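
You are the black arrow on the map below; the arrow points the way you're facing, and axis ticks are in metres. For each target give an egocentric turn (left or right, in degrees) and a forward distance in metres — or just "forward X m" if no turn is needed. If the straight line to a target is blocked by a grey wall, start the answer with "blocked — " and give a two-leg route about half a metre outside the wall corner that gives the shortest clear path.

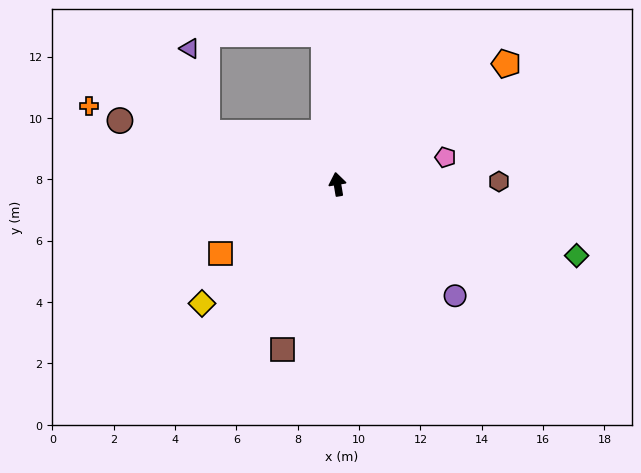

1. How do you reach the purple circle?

turn right 143°, forward 5.3 m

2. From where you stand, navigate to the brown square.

turn left 152°, forward 5.7 m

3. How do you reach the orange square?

turn left 111°, forward 4.4 m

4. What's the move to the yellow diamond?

turn left 122°, forward 5.9 m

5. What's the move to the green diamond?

turn right 116°, forward 8.1 m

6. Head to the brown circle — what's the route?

turn left 64°, forward 7.4 m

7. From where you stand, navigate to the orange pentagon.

turn right 64°, forward 6.8 m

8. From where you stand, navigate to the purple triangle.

blocked — turn left 59°, forward 4.6 m, then turn right 56°, forward 2.8 m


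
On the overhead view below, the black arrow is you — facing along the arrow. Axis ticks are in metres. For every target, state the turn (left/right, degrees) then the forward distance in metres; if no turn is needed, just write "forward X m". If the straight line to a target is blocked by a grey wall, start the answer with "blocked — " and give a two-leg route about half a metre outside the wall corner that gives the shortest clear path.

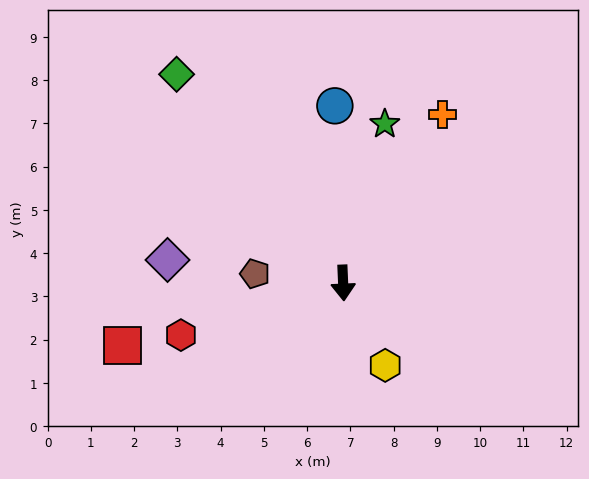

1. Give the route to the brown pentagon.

turn right 98°, forward 2.0 m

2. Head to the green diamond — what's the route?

turn right 144°, forward 6.2 m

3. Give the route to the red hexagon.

turn right 75°, forward 3.9 m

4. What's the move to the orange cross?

turn left 147°, forward 4.5 m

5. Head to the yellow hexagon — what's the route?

turn left 25°, forward 2.1 m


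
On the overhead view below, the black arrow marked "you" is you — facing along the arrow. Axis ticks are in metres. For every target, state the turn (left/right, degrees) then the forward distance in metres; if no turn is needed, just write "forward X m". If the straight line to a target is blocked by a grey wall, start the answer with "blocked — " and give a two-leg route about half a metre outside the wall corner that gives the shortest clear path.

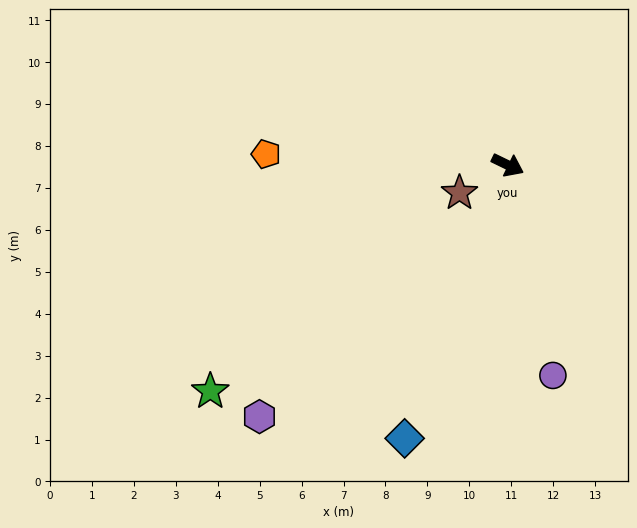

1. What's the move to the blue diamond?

turn right 85°, forward 7.0 m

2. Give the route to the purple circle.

turn right 52°, forward 5.1 m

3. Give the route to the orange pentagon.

turn right 157°, forward 5.8 m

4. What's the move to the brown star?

turn right 124°, forward 1.3 m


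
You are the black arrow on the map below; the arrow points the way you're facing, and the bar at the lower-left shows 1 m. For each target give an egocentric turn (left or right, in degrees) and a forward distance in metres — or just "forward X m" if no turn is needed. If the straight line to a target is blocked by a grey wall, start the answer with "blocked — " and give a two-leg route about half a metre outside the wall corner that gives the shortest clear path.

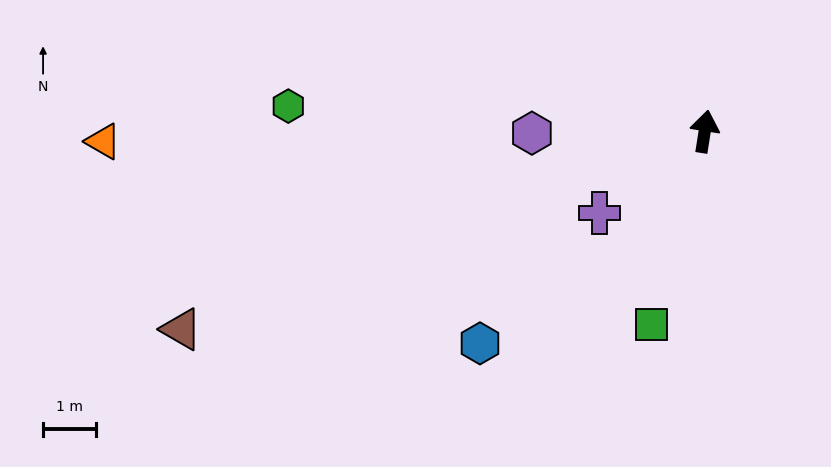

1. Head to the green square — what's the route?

turn left 174°, forward 3.8 m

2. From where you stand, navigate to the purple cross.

turn left 137°, forward 2.5 m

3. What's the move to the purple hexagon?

turn left 100°, forward 3.2 m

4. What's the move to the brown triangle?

turn left 120°, forward 10.5 m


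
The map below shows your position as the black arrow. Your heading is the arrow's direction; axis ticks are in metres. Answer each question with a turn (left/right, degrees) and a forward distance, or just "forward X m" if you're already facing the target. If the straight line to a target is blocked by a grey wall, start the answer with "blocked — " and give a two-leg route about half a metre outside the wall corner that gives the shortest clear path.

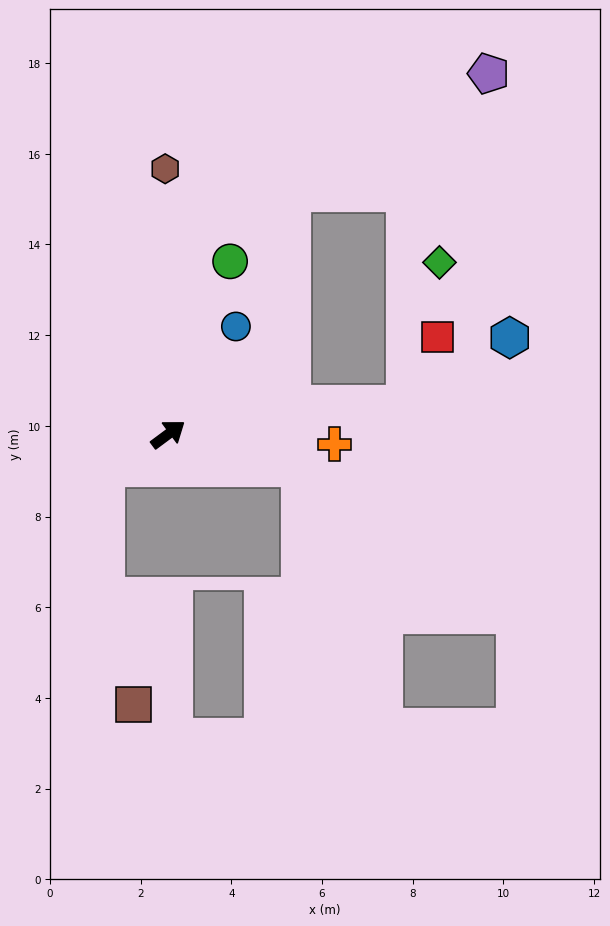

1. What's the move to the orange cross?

turn right 40°, forward 3.7 m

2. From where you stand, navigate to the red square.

blocked — turn right 29°, forward 5.3 m, then turn left 57°, forward 1.6 m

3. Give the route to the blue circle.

turn left 21°, forward 2.8 m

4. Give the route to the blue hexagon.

blocked — turn right 29°, forward 5.3 m, then turn left 25°, forward 2.7 m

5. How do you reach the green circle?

turn left 34°, forward 4.0 m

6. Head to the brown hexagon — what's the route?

turn left 54°, forward 5.9 m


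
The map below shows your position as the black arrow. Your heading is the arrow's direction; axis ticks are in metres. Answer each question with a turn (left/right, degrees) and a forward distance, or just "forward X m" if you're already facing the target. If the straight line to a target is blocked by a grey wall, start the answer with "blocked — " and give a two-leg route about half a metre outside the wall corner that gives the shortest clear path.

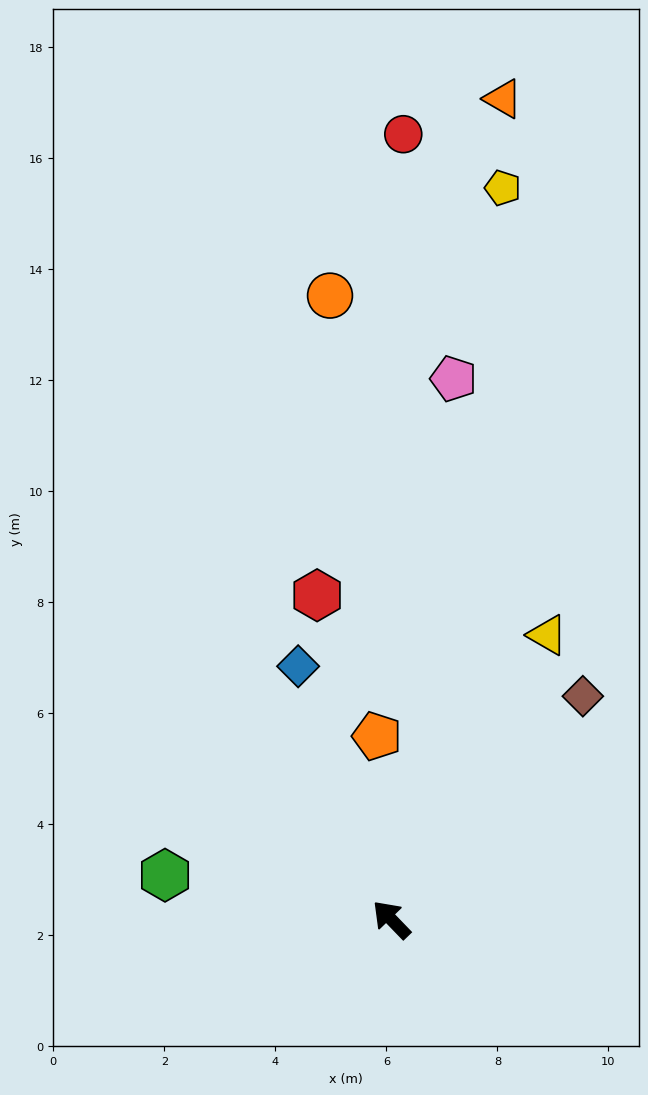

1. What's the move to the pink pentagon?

turn right 51°, forward 9.8 m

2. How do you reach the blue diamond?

turn right 24°, forward 4.9 m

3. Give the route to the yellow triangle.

turn right 73°, forward 5.8 m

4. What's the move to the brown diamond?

turn right 85°, forward 5.3 m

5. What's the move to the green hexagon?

turn left 35°, forward 4.2 m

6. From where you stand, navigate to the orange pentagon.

turn right 39°, forward 3.3 m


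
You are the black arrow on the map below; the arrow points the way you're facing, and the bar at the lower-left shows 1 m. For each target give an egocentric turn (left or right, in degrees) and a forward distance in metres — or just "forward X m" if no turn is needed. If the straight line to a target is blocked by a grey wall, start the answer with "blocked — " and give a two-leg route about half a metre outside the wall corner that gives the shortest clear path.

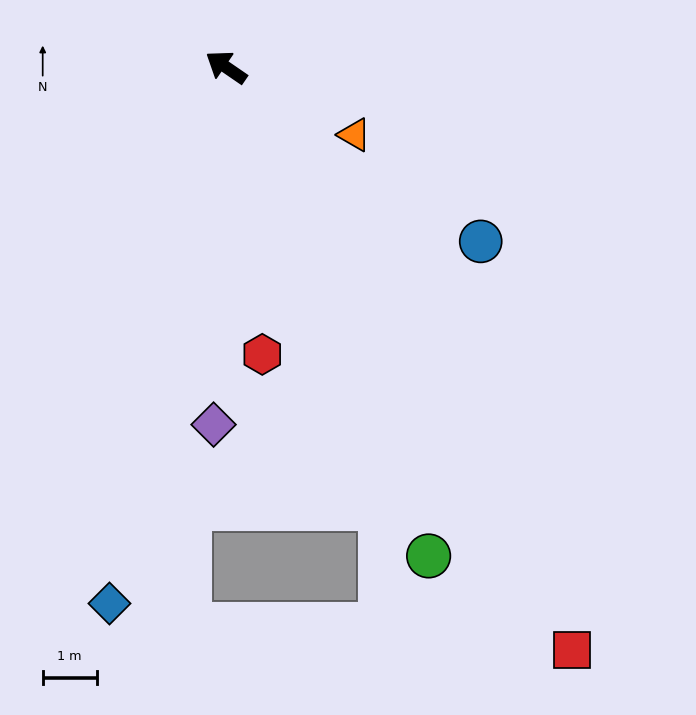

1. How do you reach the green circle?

turn left 147°, forward 9.8 m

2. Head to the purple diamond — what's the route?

turn left 122°, forward 6.6 m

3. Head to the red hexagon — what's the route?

turn left 132°, forward 5.4 m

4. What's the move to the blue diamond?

turn left 112°, forward 10.1 m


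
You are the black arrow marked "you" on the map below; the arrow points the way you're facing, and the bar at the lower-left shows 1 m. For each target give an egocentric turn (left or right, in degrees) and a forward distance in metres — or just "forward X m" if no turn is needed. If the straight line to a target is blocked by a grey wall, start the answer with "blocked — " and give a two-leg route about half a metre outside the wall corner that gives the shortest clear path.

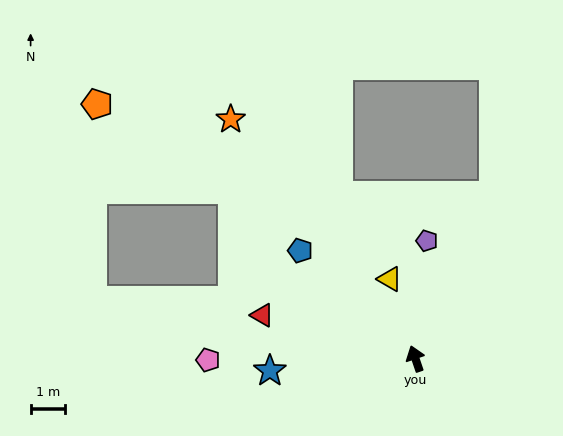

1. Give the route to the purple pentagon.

turn right 24°, forward 3.5 m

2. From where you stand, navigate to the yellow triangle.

forward 2.4 m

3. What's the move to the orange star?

turn left 19°, forward 8.8 m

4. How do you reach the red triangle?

turn left 55°, forward 4.7 m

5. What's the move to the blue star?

turn left 76°, forward 4.3 m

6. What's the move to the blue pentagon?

turn left 28°, forward 4.6 m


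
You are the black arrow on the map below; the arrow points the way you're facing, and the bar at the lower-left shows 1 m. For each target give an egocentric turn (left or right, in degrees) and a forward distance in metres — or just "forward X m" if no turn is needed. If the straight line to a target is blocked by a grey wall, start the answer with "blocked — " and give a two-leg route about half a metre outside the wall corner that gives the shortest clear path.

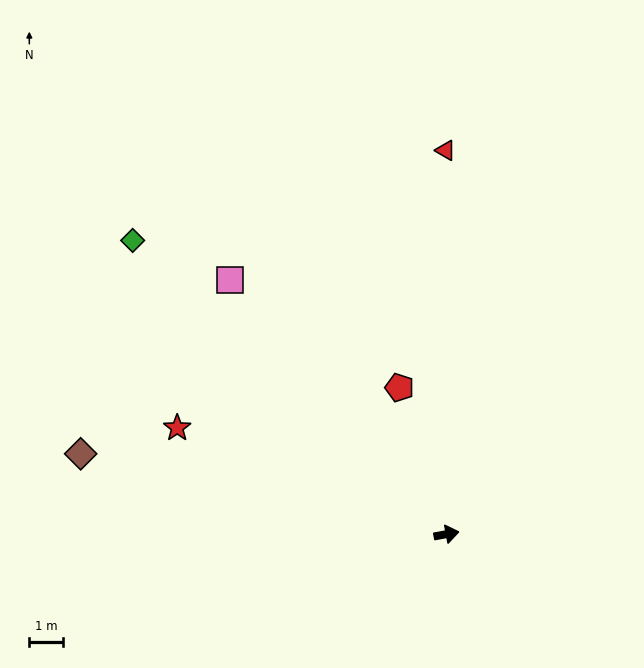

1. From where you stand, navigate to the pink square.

turn left 120°, forward 10.0 m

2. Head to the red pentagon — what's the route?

turn left 97°, forward 4.6 m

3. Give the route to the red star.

turn left 148°, forward 8.7 m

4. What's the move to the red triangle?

turn left 80°, forward 11.5 m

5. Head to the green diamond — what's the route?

turn left 126°, forward 12.9 m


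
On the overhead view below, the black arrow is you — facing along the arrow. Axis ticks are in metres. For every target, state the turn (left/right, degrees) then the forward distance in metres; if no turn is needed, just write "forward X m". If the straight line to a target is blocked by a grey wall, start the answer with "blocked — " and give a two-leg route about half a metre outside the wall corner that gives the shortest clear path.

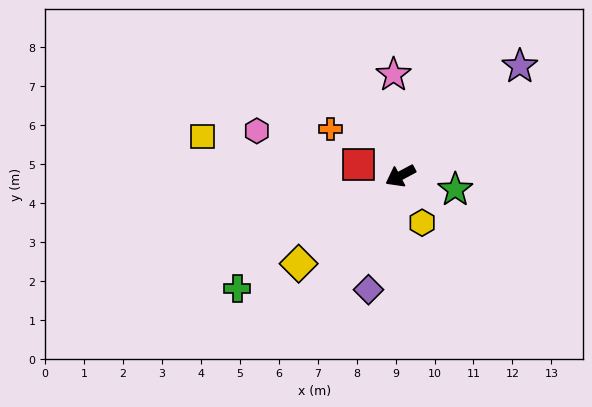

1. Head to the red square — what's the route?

turn right 44°, forward 1.1 m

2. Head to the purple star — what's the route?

turn right 166°, forward 4.2 m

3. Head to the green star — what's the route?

turn left 138°, forward 1.5 m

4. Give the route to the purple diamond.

turn left 46°, forward 3.0 m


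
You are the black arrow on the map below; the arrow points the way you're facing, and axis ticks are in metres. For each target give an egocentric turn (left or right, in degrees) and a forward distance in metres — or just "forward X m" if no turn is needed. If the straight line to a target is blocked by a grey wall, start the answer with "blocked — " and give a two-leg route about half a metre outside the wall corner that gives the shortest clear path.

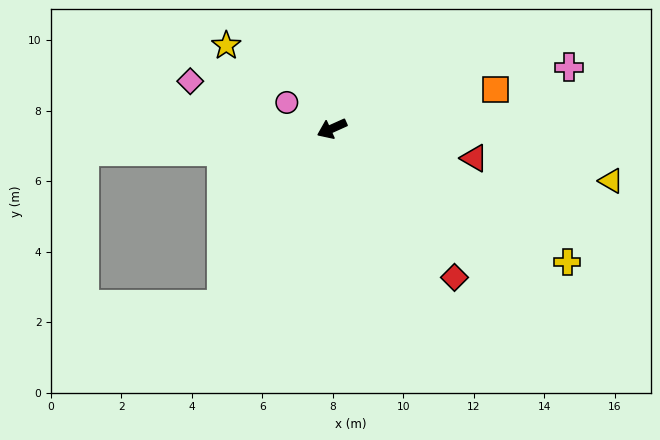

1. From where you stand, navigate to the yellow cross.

turn left 126°, forward 7.7 m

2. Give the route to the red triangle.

turn left 144°, forward 4.1 m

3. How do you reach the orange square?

turn left 169°, forward 4.8 m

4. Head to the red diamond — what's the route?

turn left 105°, forward 5.5 m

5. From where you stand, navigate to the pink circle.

turn right 54°, forward 1.5 m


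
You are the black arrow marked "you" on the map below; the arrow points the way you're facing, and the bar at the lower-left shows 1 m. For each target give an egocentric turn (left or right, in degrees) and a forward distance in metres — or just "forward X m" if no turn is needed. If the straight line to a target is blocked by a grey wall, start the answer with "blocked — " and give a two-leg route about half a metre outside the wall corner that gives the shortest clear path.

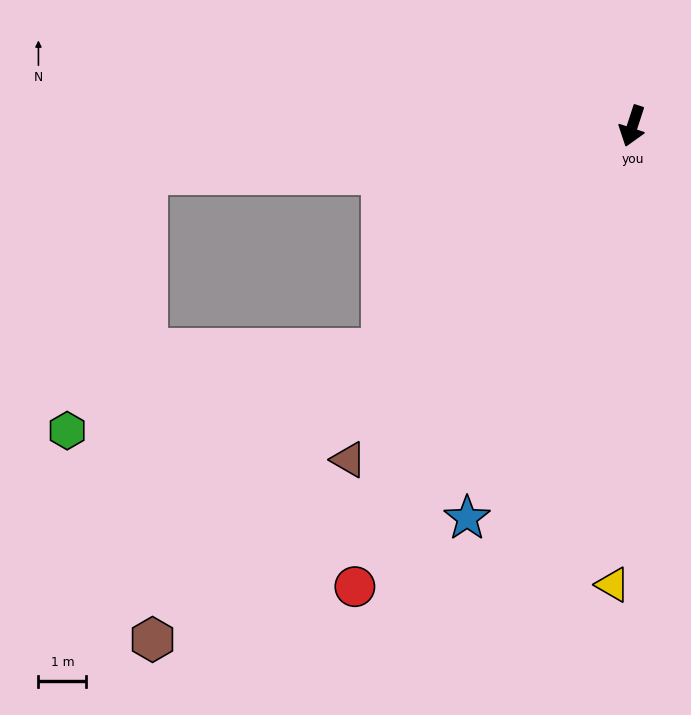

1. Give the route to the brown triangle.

turn right 22°, forward 9.2 m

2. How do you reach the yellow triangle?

turn left 16°, forward 9.6 m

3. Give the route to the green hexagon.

blocked — turn right 30°, forward 7.0 m, then turn right 27°, forward 6.8 m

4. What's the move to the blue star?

turn right 5°, forward 8.9 m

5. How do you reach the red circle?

turn right 13°, forward 11.3 m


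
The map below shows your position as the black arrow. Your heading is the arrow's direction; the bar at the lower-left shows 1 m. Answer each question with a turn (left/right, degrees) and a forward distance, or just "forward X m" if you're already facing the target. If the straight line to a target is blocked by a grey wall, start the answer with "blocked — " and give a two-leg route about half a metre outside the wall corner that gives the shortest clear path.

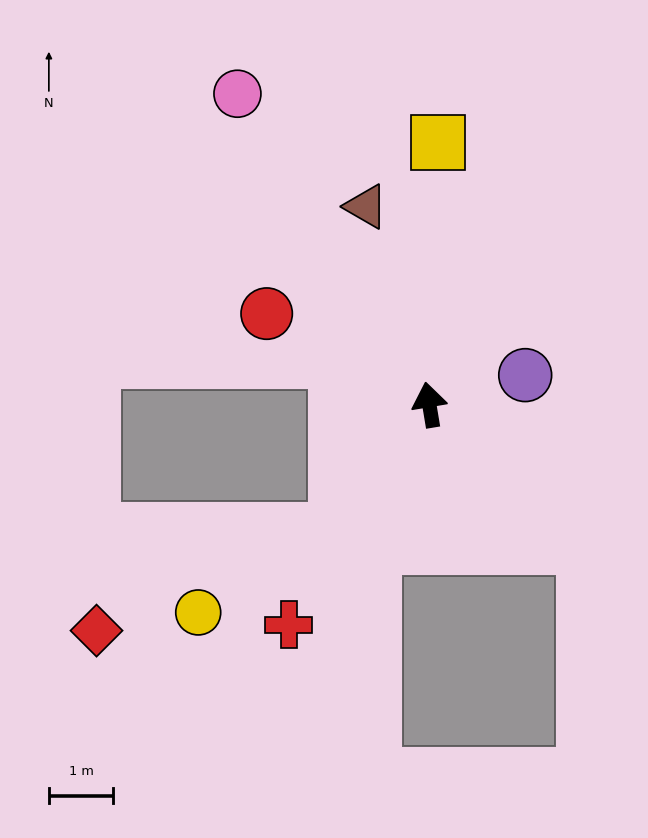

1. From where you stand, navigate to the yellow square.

turn right 11°, forward 4.1 m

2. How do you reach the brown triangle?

turn left 8°, forward 3.2 m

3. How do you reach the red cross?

turn left 138°, forward 4.1 m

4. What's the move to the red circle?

turn left 51°, forward 2.9 m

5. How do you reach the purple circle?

turn right 82°, forward 1.6 m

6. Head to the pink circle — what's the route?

turn left 22°, forward 5.7 m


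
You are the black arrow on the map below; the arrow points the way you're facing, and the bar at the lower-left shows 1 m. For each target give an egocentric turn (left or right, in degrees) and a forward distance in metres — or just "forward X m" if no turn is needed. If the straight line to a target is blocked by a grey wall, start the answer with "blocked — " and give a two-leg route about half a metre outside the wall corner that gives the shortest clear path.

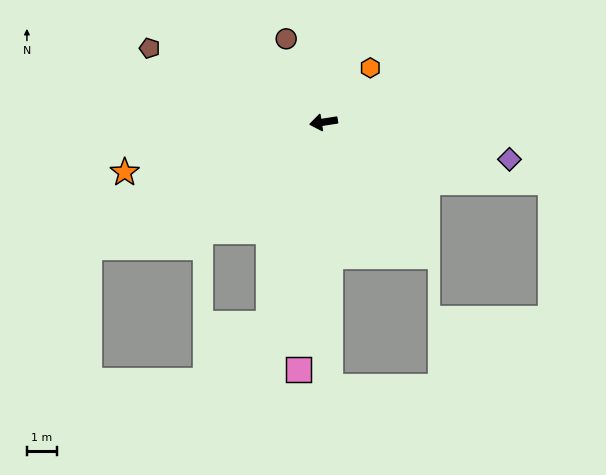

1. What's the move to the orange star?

turn left 5°, forward 6.8 m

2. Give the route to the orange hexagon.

turn right 140°, forward 2.4 m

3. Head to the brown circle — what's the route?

turn right 75°, forward 3.0 m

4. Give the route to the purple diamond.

turn left 160°, forward 6.3 m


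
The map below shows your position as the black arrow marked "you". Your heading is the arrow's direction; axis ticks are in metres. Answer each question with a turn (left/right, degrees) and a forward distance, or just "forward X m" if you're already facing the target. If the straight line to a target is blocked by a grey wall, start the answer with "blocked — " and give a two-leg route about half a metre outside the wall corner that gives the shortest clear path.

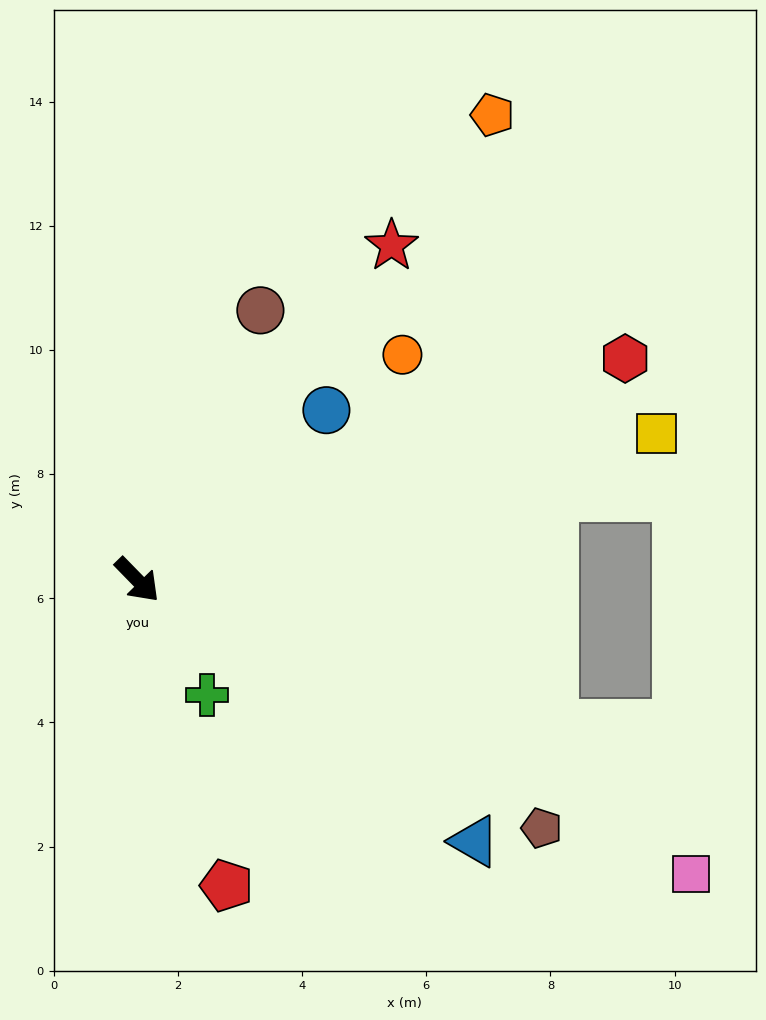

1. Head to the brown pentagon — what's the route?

turn left 14°, forward 7.6 m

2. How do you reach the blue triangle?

turn left 8°, forward 6.9 m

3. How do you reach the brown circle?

turn left 111°, forward 4.8 m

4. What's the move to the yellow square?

turn left 61°, forward 8.7 m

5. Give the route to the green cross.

turn right 13°, forward 2.2 m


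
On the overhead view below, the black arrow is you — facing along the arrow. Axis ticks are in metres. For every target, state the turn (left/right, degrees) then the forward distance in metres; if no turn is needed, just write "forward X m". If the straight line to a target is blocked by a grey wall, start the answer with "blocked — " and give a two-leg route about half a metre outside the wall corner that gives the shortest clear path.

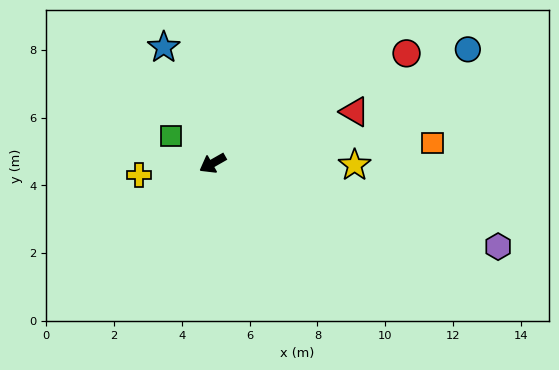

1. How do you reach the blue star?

turn right 97°, forward 3.7 m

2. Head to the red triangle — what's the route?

turn left 170°, forward 4.5 m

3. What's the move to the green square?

turn right 63°, forward 1.5 m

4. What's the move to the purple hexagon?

turn left 134°, forward 8.8 m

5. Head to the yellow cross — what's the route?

turn right 21°, forward 2.2 m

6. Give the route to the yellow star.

turn left 150°, forward 4.2 m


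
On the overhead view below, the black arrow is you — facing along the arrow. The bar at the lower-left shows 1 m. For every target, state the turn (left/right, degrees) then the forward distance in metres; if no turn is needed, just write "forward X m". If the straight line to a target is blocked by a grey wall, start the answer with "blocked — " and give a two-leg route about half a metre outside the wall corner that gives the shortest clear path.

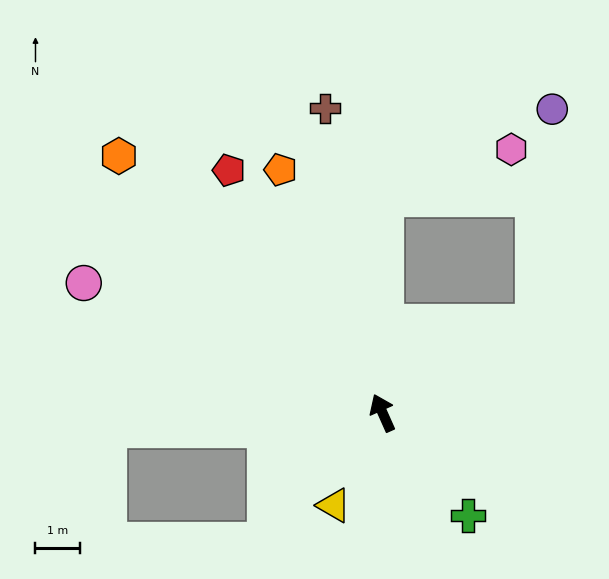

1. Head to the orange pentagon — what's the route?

forward 5.9 m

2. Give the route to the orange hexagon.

turn left 22°, forward 8.3 m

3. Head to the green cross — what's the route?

turn right 164°, forward 3.0 m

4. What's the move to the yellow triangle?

turn left 128°, forward 2.4 m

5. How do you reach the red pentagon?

turn left 8°, forward 6.5 m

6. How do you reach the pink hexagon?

blocked — turn right 25°, forward 4.8 m, then turn right 68°, forward 3.0 m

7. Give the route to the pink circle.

turn left 43°, forward 7.3 m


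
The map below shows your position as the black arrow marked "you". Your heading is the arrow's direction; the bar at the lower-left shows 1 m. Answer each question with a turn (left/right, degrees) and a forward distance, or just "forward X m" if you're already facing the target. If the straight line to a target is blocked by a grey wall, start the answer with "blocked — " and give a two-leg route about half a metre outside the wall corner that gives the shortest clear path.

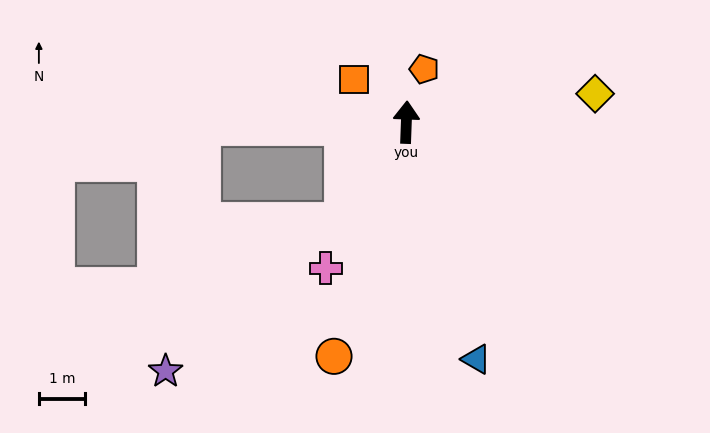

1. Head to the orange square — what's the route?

turn left 53°, forward 1.5 m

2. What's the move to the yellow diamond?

turn right 79°, forward 4.1 m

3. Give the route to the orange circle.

turn left 165°, forward 5.3 m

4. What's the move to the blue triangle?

turn right 161°, forward 5.3 m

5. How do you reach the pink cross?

turn left 153°, forward 3.6 m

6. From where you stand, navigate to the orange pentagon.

turn right 17°, forward 1.2 m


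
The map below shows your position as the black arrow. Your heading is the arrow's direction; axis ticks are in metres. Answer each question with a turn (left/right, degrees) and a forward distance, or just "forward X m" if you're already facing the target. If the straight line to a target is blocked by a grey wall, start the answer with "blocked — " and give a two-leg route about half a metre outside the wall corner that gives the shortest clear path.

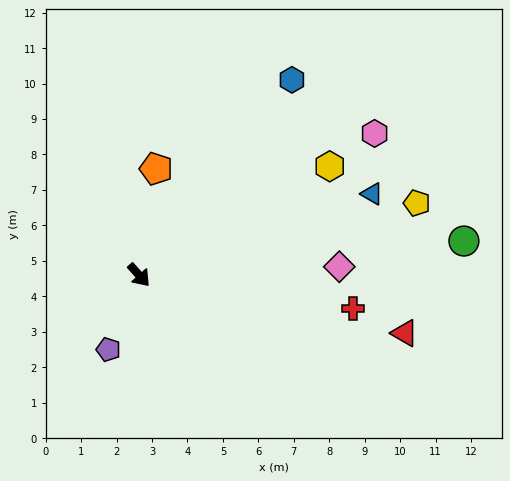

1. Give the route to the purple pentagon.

turn right 64°, forward 2.3 m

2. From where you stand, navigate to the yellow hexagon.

turn left 78°, forward 6.2 m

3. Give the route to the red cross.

turn left 39°, forward 6.1 m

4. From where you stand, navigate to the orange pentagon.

turn left 129°, forward 3.0 m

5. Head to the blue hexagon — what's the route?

turn left 100°, forward 7.0 m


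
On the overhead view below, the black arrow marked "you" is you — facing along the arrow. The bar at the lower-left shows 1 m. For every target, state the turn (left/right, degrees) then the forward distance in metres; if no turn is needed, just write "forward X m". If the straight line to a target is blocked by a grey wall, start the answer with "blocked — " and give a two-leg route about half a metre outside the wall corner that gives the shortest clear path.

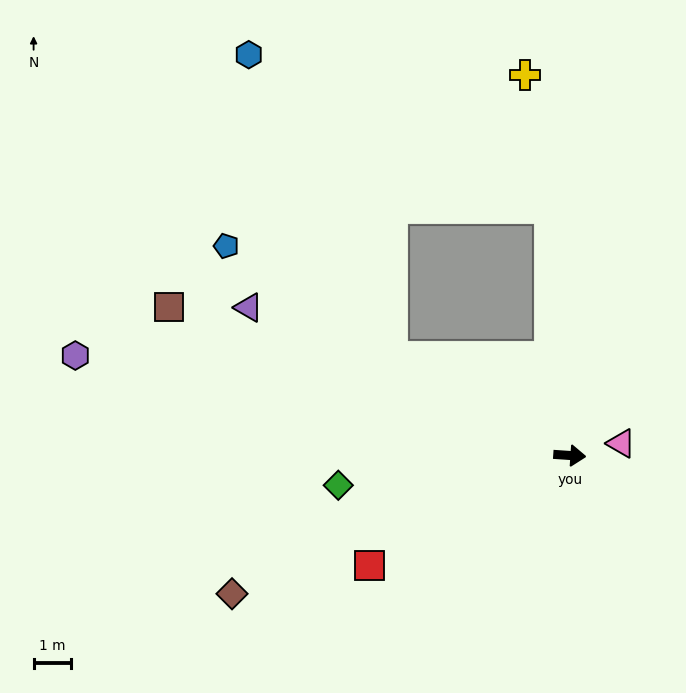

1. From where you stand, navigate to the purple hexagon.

turn left 172°, forward 13.4 m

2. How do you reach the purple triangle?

turn left 159°, forward 9.4 m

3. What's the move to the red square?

turn right 147°, forward 6.1 m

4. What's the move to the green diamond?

turn right 169°, forward 6.2 m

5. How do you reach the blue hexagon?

blocked — turn left 155°, forward 5.4 m, then turn right 36°, forward 8.9 m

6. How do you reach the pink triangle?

turn left 17°, forward 1.4 m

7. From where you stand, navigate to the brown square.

turn left 164°, forward 11.4 m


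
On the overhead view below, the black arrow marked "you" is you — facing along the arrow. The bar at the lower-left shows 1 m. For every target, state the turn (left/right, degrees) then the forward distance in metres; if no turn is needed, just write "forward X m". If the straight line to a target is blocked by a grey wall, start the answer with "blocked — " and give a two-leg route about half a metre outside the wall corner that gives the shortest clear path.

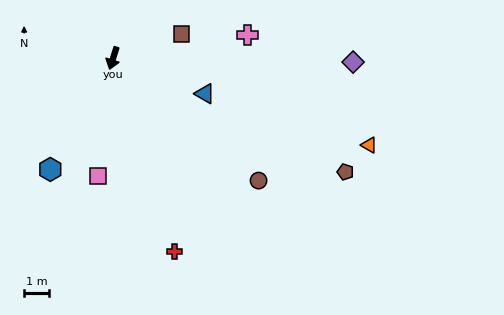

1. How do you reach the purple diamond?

turn left 107°, forward 9.5 m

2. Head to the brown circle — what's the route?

turn left 67°, forward 7.5 m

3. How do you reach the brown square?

turn left 127°, forward 2.9 m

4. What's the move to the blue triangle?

turn left 86°, forward 3.9 m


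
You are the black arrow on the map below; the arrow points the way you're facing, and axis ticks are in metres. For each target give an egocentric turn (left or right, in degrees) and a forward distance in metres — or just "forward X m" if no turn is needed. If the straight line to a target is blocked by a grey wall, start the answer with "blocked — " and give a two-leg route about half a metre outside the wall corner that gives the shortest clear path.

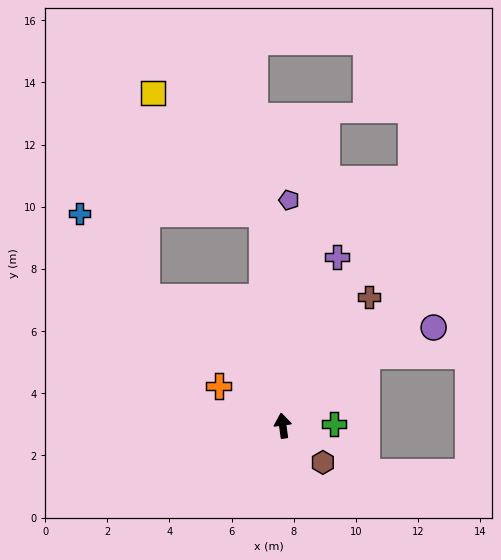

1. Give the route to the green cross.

turn right 96°, forward 1.6 m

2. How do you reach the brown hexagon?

turn right 140°, forward 1.8 m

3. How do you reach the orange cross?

turn left 51°, forward 2.4 m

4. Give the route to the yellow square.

blocked — turn right 2°, forward 6.8 m, then turn left 36°, forward 5.3 m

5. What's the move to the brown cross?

turn right 42°, forward 5.0 m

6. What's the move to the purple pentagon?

turn right 9°, forward 7.3 m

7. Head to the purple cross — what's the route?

turn right 26°, forward 5.7 m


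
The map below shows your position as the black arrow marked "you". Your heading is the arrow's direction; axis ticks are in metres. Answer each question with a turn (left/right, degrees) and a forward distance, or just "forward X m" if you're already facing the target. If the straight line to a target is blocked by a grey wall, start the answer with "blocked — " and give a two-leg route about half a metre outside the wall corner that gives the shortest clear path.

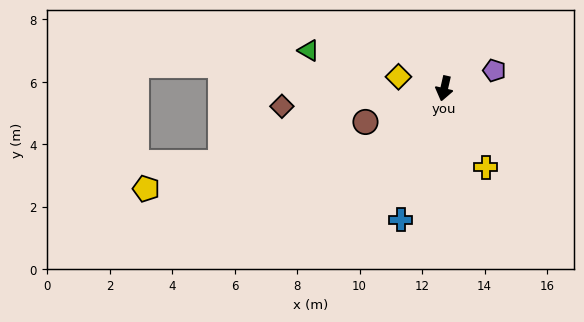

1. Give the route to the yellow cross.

turn left 41°, forward 2.9 m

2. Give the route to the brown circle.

turn right 54°, forward 2.7 m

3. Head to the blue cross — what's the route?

turn right 5°, forward 4.4 m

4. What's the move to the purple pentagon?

turn left 123°, forward 1.7 m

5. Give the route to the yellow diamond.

turn right 91°, forward 1.5 m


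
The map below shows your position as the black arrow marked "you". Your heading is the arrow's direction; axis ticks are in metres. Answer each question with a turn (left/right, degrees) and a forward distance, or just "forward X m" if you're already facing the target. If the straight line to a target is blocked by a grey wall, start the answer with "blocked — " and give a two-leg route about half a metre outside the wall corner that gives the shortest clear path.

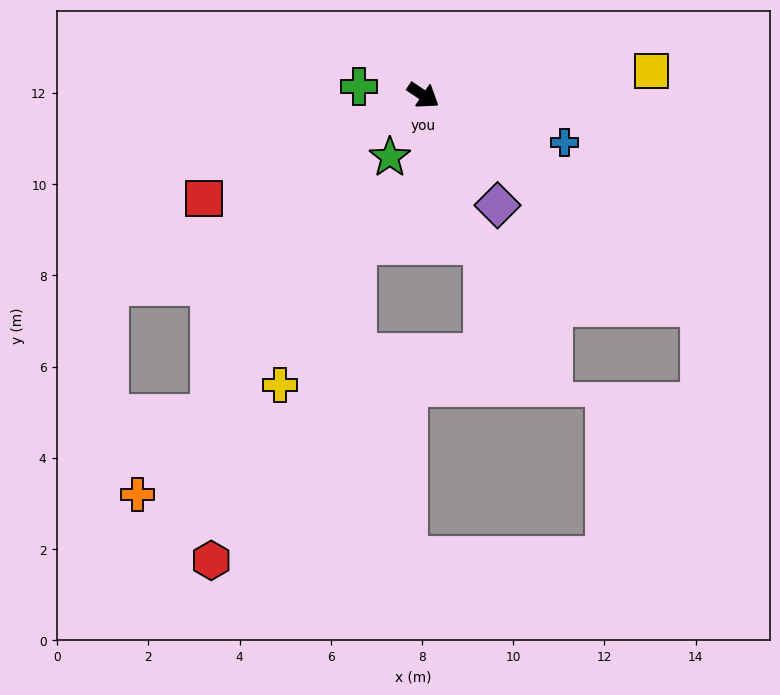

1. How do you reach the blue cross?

turn left 15°, forward 3.3 m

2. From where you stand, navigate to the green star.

turn right 84°, forward 1.5 m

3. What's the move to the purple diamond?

turn right 22°, forward 2.9 m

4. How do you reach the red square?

turn right 121°, forward 5.3 m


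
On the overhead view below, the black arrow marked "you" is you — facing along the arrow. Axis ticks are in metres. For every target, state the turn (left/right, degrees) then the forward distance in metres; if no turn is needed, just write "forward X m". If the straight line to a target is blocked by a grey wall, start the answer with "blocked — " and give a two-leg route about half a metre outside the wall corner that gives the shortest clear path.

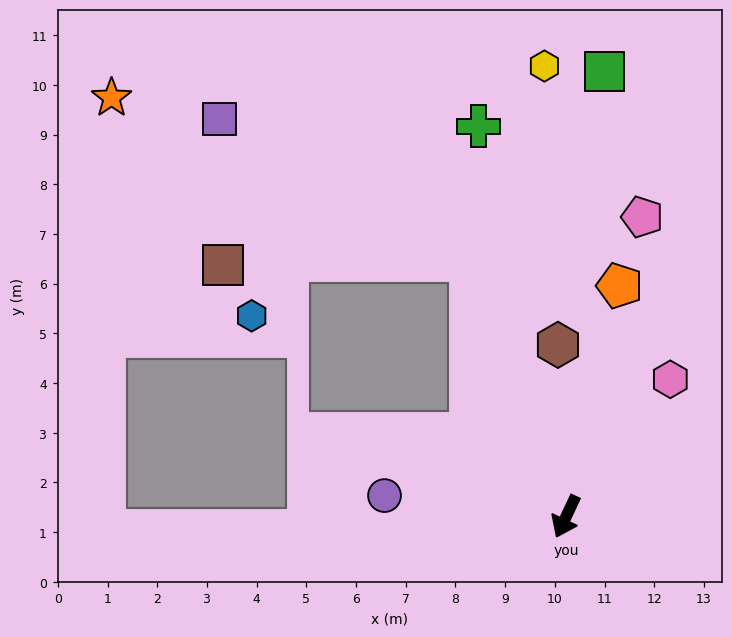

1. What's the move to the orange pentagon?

turn right 168°, forward 4.8 m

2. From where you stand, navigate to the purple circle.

turn right 71°, forward 3.7 m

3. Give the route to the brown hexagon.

turn right 152°, forward 3.5 m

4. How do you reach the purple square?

blocked — turn right 134°, forward 5.5 m, then turn left 40°, forward 5.8 m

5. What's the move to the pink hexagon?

turn left 168°, forward 3.5 m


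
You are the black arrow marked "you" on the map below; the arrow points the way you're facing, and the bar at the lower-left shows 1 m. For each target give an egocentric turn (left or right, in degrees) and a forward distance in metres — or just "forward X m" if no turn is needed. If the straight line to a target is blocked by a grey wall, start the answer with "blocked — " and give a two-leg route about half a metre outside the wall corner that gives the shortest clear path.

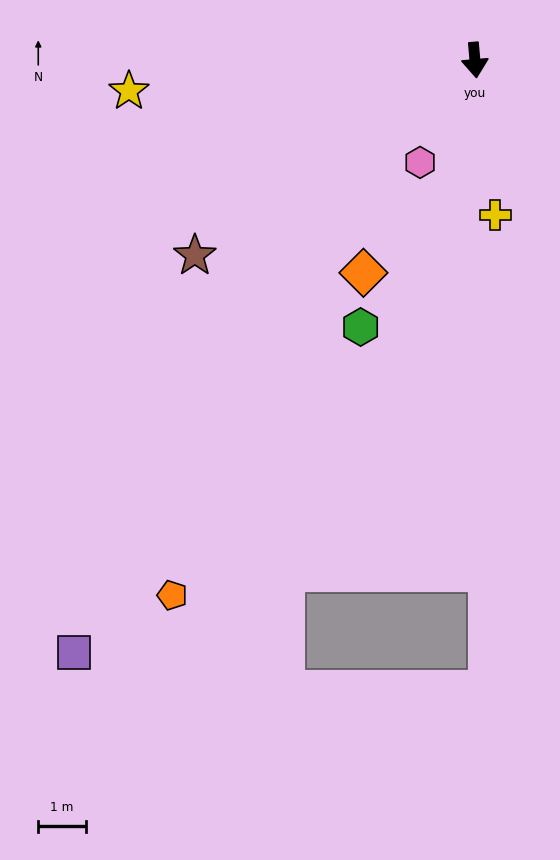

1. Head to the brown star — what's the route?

turn right 60°, forward 7.2 m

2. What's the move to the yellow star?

turn right 90°, forward 7.3 m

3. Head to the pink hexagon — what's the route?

turn right 33°, forward 2.4 m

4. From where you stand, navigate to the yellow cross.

turn left 2°, forward 3.3 m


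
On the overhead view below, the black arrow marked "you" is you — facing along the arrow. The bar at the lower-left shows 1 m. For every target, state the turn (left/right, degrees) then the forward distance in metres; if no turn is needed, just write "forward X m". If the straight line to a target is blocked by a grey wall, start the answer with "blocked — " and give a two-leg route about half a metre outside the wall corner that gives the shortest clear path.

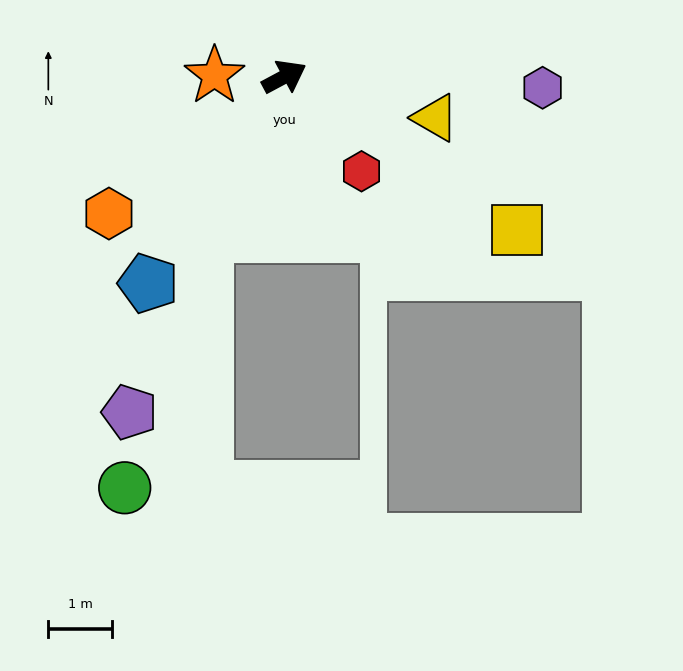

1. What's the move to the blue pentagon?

turn right 152°, forward 3.9 m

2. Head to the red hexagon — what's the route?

turn right 79°, forward 1.9 m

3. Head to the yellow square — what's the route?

turn right 62°, forward 4.4 m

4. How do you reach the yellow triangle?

turn right 43°, forward 2.5 m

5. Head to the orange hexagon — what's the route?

turn right 170°, forward 3.5 m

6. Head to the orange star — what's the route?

turn left 151°, forward 1.1 m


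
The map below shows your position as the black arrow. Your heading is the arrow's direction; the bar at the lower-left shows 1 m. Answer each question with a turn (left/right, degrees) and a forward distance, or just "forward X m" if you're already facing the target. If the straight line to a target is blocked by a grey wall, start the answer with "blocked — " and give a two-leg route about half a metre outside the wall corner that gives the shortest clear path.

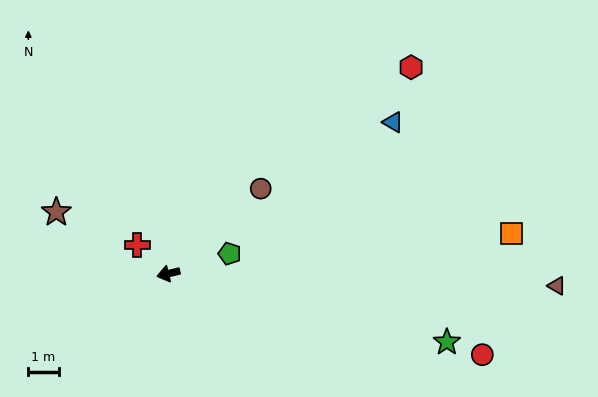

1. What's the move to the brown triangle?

turn left 165°, forward 12.8 m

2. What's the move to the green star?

turn left 153°, forward 9.4 m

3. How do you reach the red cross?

turn right 56°, forward 1.4 m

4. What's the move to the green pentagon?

turn right 175°, forward 2.1 m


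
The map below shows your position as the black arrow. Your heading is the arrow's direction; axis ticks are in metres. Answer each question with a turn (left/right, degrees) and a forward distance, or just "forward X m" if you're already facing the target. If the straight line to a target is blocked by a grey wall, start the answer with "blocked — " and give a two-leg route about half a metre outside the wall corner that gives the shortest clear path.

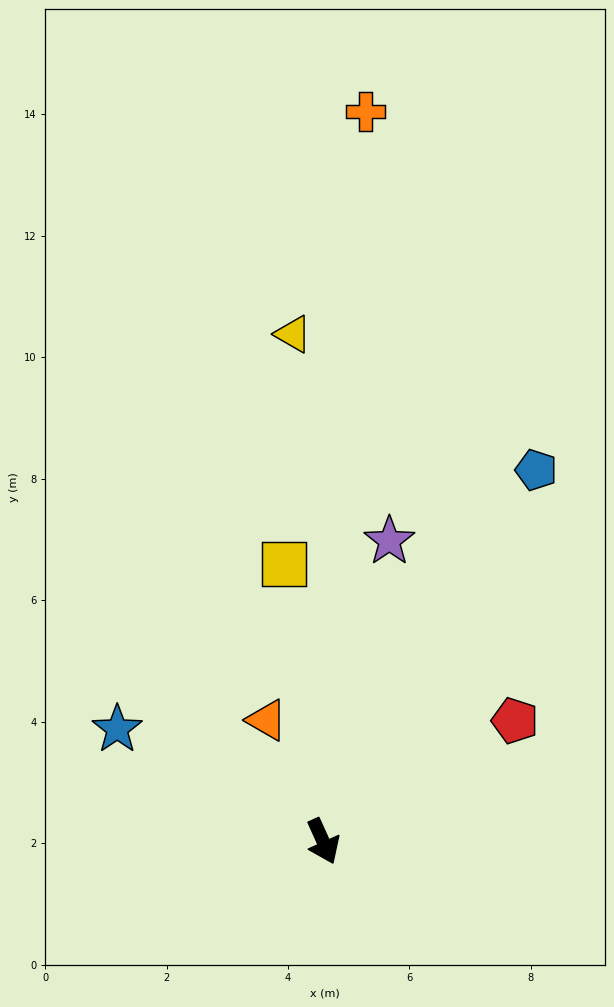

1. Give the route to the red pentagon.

turn left 98°, forward 3.7 m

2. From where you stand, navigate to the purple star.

turn left 143°, forward 5.1 m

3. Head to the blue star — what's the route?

turn right 143°, forward 3.9 m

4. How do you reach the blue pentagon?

turn left 126°, forward 7.0 m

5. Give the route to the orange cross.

turn left 152°, forward 12.0 m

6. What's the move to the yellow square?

turn left 164°, forward 4.6 m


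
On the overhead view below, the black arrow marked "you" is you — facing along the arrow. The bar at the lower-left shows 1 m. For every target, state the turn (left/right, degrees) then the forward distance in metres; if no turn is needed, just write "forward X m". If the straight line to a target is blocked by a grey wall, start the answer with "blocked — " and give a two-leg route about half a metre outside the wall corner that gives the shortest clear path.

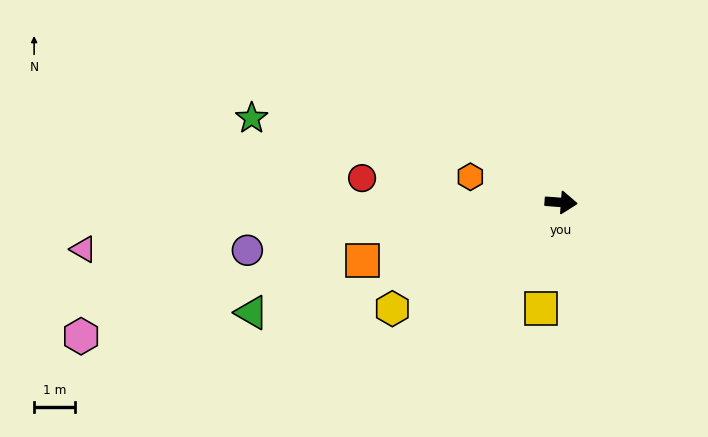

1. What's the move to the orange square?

turn right 160°, forward 5.1 m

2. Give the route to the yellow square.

turn right 97°, forward 2.7 m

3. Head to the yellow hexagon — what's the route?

turn right 144°, forward 4.9 m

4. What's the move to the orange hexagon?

turn left 168°, forward 2.3 m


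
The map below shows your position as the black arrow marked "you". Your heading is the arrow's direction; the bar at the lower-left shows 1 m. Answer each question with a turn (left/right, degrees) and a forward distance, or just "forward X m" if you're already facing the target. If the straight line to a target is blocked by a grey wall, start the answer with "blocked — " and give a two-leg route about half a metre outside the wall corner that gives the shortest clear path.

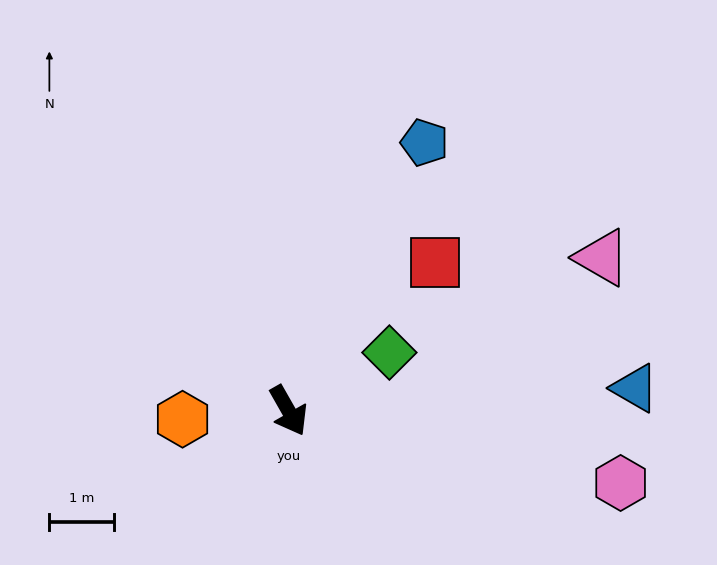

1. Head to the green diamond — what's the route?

turn left 90°, forward 1.8 m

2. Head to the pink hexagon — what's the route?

turn left 48°, forward 5.2 m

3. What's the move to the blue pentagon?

turn left 124°, forward 4.6 m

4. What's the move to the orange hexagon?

turn right 115°, forward 1.6 m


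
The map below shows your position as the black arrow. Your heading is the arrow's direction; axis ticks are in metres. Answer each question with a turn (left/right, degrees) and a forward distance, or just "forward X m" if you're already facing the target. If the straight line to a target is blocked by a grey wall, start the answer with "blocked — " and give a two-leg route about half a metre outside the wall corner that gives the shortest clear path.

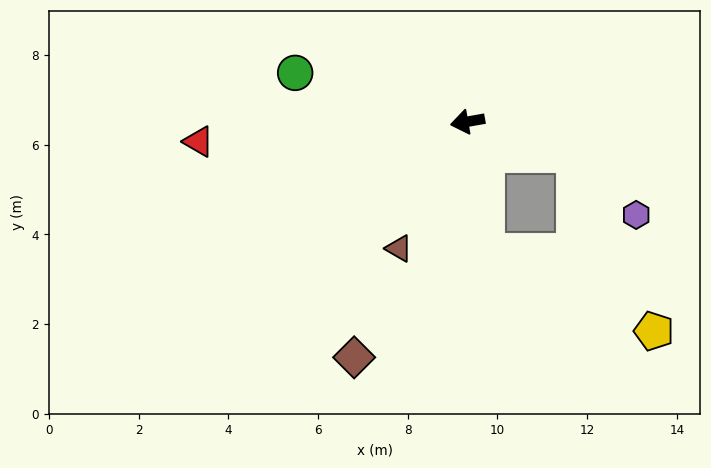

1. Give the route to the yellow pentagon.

blocked — turn left 154°, forward 2.5 m, then turn right 50°, forward 4.3 m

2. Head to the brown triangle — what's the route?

turn left 52°, forward 3.2 m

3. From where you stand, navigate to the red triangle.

turn right 6°, forward 6.0 m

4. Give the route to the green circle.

turn right 26°, forward 4.0 m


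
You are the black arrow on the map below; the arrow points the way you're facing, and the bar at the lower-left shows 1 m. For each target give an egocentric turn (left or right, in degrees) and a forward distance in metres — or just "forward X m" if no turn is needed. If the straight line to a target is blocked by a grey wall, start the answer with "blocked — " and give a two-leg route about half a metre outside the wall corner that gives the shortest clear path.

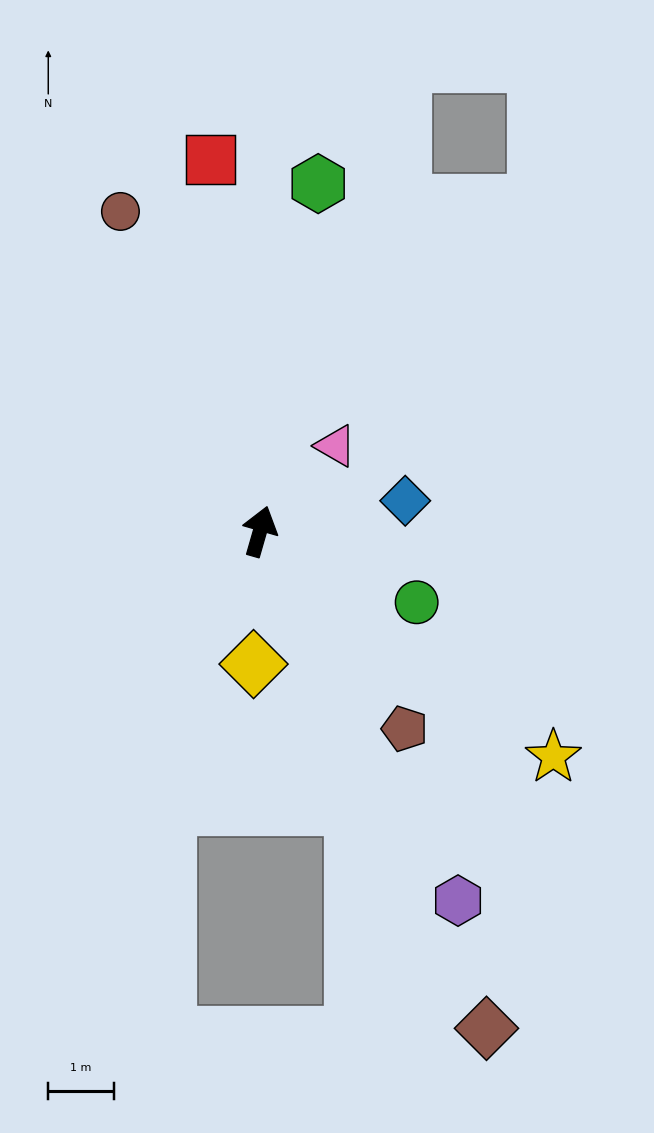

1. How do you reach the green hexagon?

turn left 7°, forward 5.4 m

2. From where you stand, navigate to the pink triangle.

turn right 25°, forward 1.7 m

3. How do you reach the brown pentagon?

turn right 128°, forward 3.7 m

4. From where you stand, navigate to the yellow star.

turn right 112°, forward 5.6 m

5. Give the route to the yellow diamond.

turn right 167°, forward 2.0 m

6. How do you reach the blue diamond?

turn right 62°, forward 2.3 m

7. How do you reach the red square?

turn left 24°, forward 5.7 m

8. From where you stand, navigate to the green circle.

turn right 98°, forward 2.6 m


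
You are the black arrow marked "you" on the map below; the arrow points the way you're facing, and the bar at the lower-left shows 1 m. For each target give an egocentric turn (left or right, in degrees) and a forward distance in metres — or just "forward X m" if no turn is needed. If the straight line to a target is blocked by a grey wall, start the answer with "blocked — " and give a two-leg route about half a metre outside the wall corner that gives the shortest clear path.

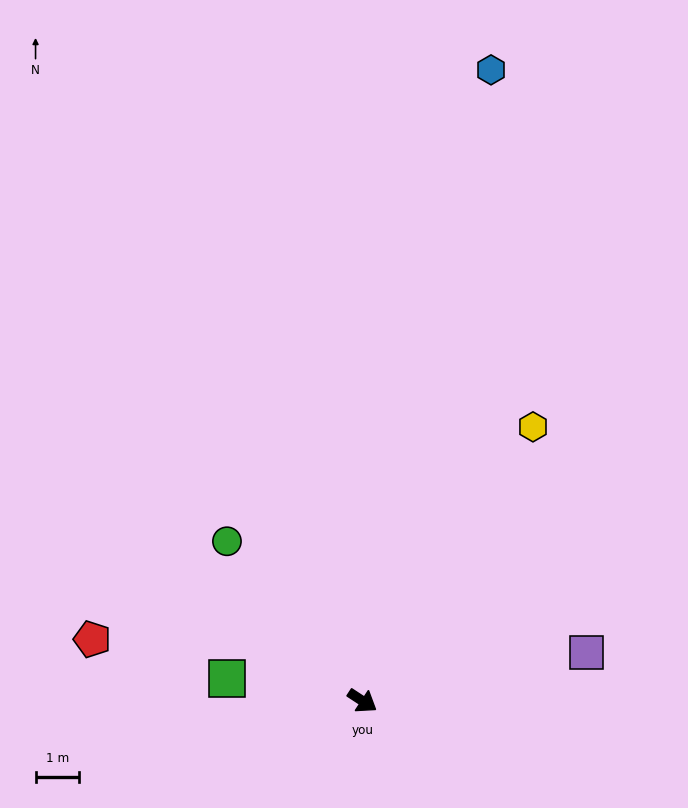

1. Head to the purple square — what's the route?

turn left 45°, forward 5.3 m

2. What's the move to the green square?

turn right 156°, forward 3.2 m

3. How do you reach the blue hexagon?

turn left 112°, forward 14.9 m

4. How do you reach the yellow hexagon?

turn left 91°, forward 7.5 m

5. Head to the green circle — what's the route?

turn left 164°, forward 4.8 m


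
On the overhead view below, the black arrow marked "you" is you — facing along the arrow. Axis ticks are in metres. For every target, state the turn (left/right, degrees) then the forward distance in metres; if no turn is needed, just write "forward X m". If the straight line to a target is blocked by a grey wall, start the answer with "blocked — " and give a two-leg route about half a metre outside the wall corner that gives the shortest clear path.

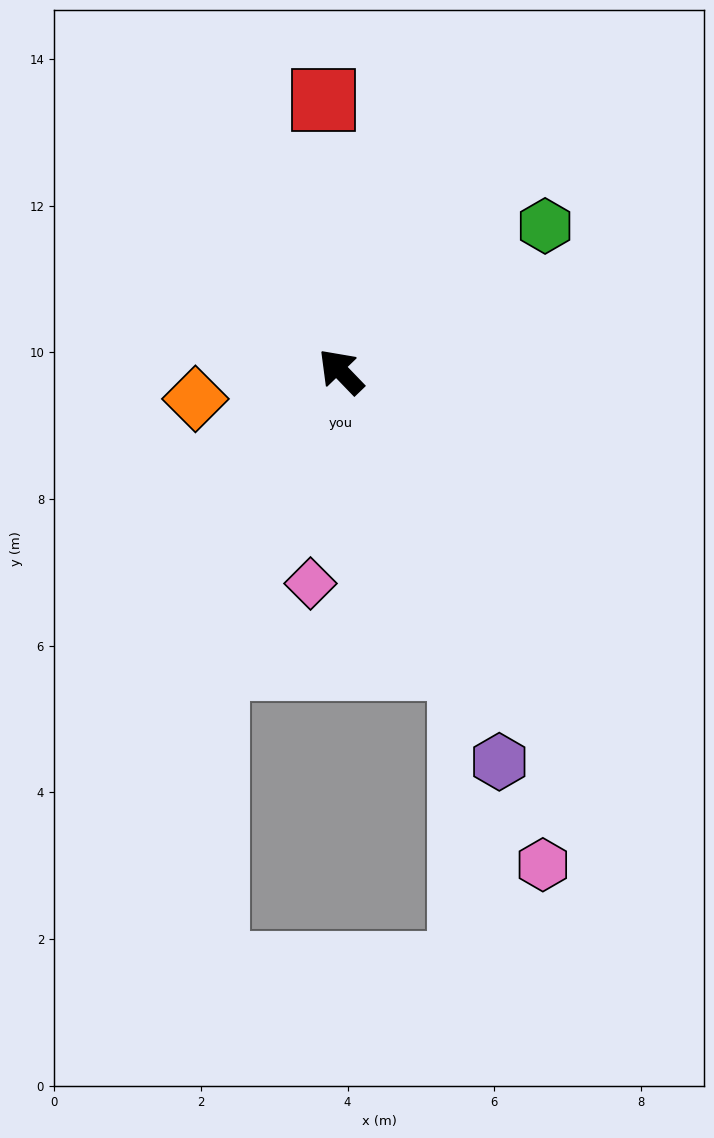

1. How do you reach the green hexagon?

turn right 98°, forward 3.4 m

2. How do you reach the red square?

turn right 40°, forward 3.7 m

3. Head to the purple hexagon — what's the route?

turn left 158°, forward 5.7 m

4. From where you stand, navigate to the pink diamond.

turn left 128°, forward 2.9 m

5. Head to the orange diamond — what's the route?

turn left 57°, forward 2.0 m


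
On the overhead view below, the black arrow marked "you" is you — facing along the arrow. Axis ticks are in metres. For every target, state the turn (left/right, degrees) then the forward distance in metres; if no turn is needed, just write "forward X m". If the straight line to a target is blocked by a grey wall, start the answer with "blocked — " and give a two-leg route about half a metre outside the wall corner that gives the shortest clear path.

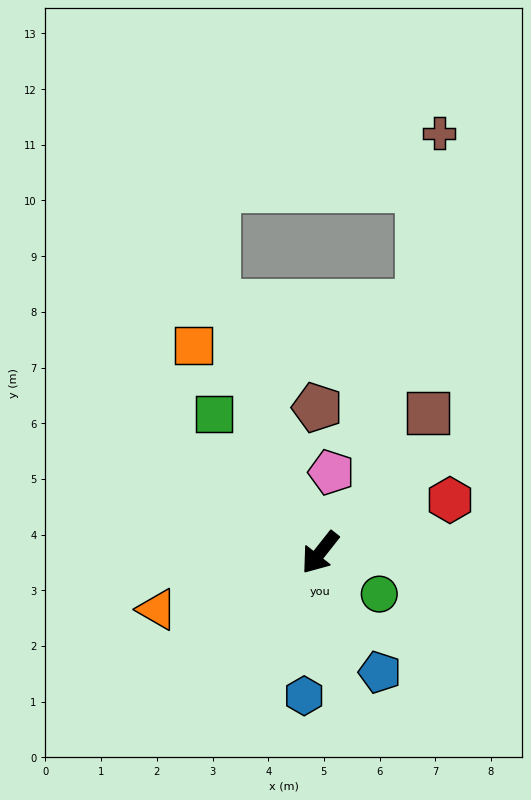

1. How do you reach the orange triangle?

turn right 33°, forward 3.1 m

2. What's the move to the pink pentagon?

turn right 150°, forward 1.5 m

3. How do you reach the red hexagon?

turn left 150°, forward 2.5 m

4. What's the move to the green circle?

turn left 93°, forward 1.3 m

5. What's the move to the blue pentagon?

turn left 65°, forward 2.4 m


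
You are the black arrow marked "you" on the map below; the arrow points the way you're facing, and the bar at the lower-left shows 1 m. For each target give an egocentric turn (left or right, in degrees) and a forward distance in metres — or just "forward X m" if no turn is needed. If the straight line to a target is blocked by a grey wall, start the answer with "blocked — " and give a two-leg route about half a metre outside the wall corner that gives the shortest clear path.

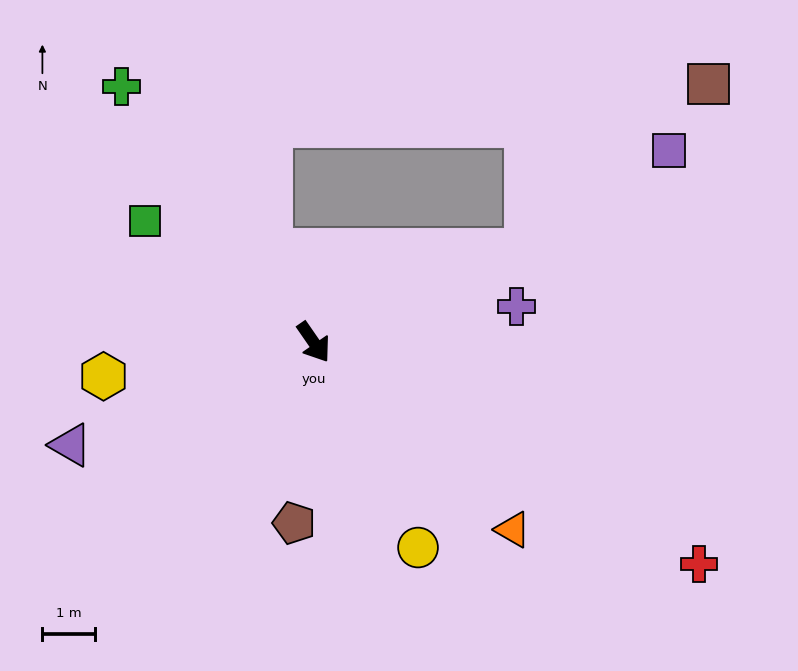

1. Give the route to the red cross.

turn left 25°, forward 8.4 m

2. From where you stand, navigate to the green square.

turn right 161°, forward 3.9 m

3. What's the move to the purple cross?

turn left 65°, forward 3.9 m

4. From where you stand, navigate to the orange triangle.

turn left 12°, forward 5.2 m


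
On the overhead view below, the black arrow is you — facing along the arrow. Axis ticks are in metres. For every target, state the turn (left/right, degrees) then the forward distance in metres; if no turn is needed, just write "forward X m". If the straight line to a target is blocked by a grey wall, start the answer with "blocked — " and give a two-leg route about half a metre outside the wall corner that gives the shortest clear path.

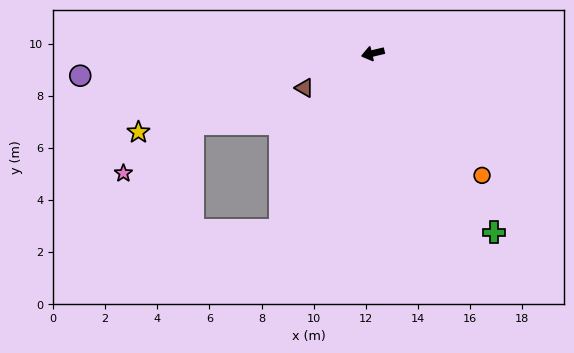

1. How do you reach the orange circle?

turn left 118°, forward 6.3 m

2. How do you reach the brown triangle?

turn left 13°, forward 2.9 m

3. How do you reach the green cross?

turn left 111°, forward 8.3 m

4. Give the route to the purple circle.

turn right 9°, forward 11.3 m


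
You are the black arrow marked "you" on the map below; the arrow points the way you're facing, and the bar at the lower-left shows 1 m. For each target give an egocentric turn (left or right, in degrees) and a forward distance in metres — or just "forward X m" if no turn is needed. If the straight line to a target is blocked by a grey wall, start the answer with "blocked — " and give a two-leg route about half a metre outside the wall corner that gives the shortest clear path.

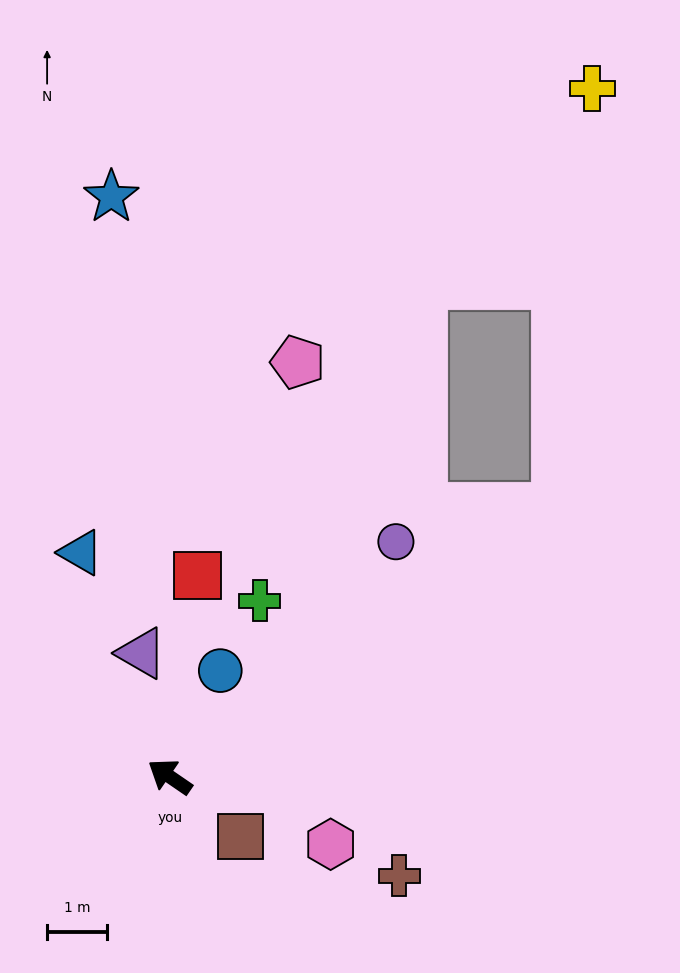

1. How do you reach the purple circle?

turn right 99°, forward 5.4 m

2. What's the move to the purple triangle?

turn right 43°, forward 2.1 m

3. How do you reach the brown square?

turn left 174°, forward 1.5 m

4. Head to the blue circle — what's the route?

turn right 81°, forward 2.0 m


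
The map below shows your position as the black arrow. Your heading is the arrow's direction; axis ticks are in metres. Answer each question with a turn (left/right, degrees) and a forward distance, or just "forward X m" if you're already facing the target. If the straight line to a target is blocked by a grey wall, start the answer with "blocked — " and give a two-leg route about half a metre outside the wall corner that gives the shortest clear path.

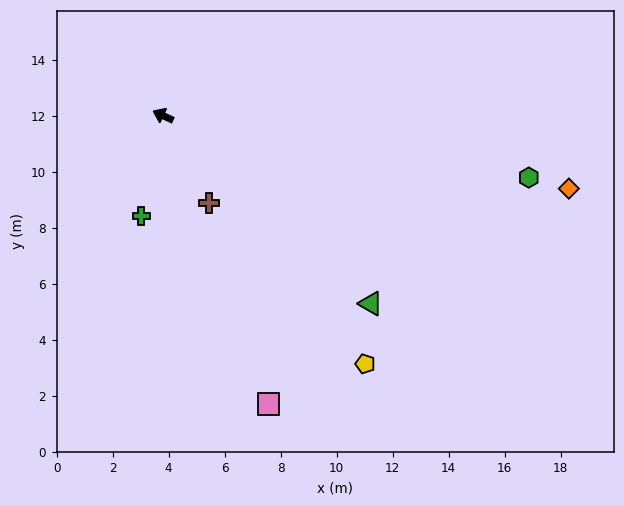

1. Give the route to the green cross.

turn left 103°, forward 3.7 m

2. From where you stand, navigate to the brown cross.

turn left 143°, forward 3.5 m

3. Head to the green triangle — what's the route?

turn left 163°, forward 10.0 m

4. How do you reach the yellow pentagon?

turn left 154°, forward 11.4 m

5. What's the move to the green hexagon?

turn right 165°, forward 13.2 m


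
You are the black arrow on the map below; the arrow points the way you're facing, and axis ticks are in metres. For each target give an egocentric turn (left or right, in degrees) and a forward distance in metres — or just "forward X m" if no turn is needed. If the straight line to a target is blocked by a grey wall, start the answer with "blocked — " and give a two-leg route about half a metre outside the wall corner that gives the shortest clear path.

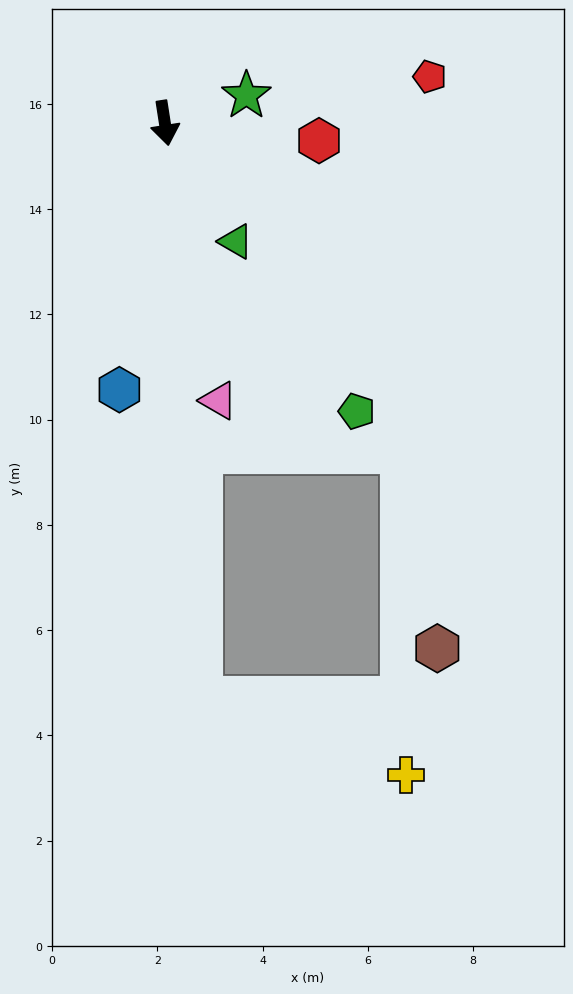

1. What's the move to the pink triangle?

turn left 2°, forward 5.4 m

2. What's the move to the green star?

turn left 100°, forward 1.6 m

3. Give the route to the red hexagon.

turn left 75°, forward 2.9 m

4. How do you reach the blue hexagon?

turn right 19°, forward 5.1 m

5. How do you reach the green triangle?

turn left 22°, forward 2.6 m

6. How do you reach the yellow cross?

blocked — turn right 5°, forward 11.0 m, then turn left 66°, forward 4.2 m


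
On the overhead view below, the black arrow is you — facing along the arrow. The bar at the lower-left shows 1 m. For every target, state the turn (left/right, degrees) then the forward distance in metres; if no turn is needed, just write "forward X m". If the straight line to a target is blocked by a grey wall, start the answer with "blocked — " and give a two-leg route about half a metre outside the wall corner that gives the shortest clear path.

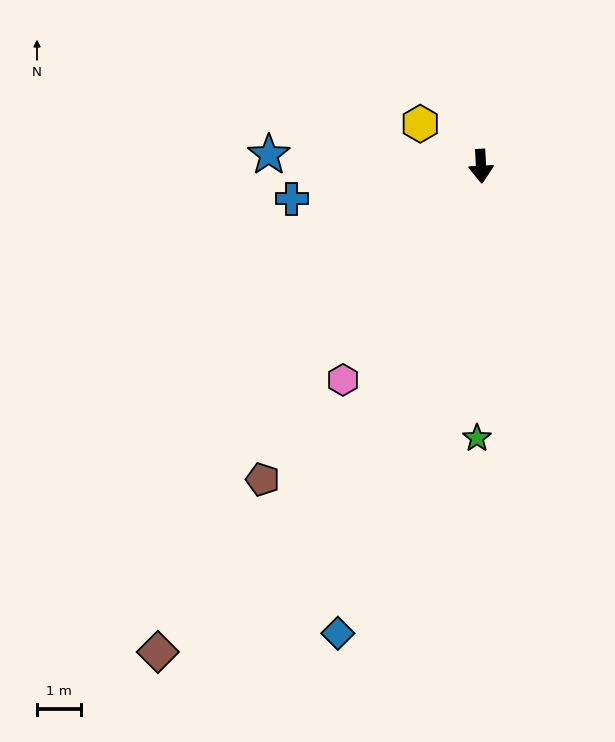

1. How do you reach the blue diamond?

turn right 20°, forward 11.2 m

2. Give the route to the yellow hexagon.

turn right 128°, forward 1.7 m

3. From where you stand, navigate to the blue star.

turn right 96°, forward 4.9 m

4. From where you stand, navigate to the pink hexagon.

turn right 36°, forward 5.8 m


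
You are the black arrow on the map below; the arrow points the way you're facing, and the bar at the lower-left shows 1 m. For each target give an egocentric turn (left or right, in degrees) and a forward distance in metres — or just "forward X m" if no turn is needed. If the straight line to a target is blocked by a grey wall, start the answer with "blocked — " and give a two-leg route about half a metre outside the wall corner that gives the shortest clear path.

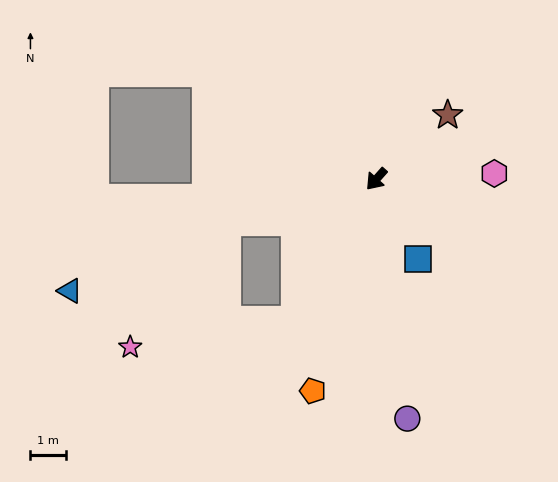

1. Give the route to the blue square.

turn left 69°, forward 2.5 m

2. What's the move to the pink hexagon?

turn left 134°, forward 3.3 m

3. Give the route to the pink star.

blocked — turn right 33°, forward 4.4 m, then turn left 37°, forward 4.5 m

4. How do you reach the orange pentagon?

turn left 25°, forward 6.2 m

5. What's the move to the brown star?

turn left 174°, forward 2.7 m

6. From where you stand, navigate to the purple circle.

turn left 49°, forward 6.8 m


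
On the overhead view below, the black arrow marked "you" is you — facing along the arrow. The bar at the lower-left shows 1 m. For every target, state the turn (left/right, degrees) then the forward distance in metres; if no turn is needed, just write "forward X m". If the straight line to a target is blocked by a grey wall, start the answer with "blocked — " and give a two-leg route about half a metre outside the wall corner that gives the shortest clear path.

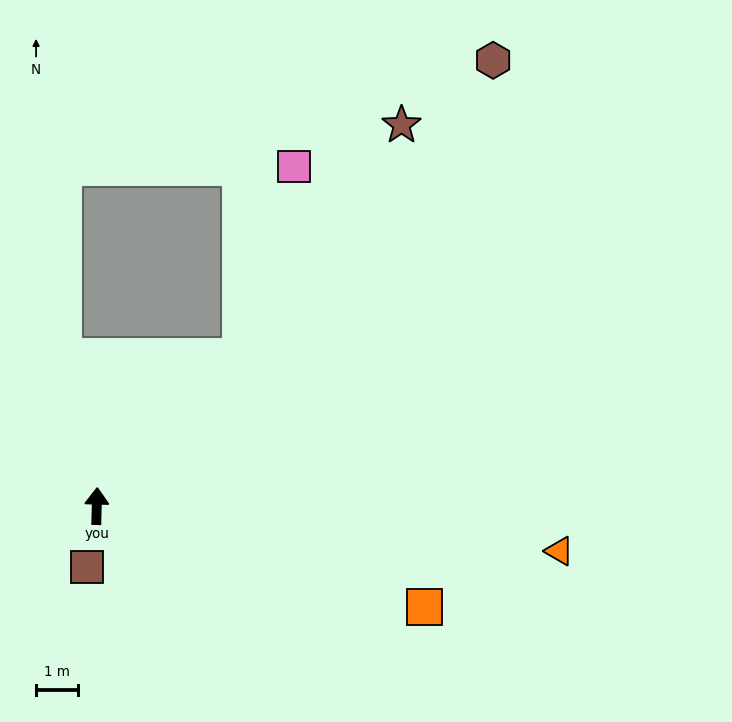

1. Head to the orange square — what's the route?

turn right 106°, forward 8.2 m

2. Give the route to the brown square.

turn left 172°, forward 1.5 m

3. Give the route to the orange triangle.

turn right 94°, forward 11.0 m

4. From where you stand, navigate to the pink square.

blocked — turn right 42°, forward 4.9 m, then turn left 28°, forward 4.7 m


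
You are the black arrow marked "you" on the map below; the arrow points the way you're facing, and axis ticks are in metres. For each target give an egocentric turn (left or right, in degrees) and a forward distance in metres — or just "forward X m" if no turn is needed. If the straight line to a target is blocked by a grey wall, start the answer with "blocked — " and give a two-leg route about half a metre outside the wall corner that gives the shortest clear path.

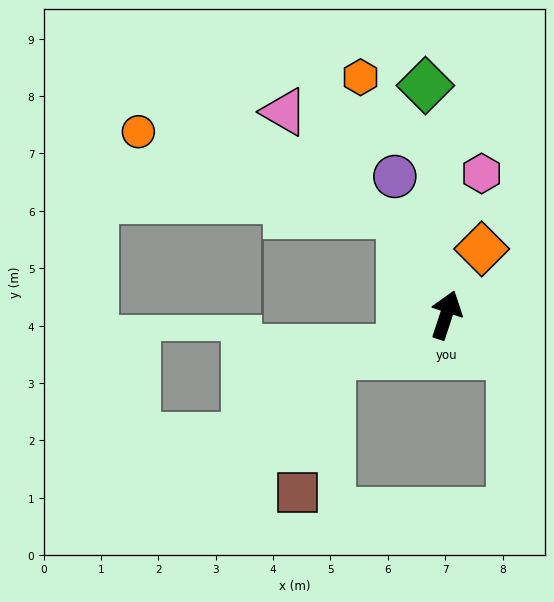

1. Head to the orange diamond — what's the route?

turn right 10°, forward 1.3 m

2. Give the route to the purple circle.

turn left 39°, forward 2.6 m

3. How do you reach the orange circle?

blocked — turn left 42°, forward 1.9 m, then turn left 49°, forward 4.8 m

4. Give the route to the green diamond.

turn left 23°, forward 4.0 m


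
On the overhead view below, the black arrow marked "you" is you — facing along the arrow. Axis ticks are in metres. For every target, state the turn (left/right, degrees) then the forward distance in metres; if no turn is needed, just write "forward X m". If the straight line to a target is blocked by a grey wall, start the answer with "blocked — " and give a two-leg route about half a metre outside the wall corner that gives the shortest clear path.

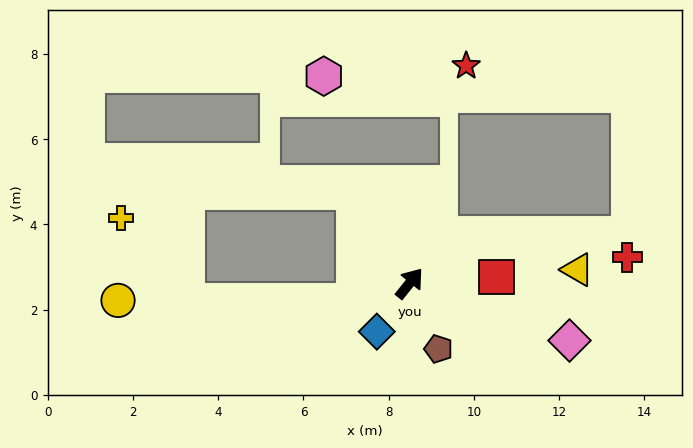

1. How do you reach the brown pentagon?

turn right 118°, forward 1.7 m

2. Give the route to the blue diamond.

turn right 175°, forward 1.4 m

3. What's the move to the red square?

turn right 47°, forward 2.0 m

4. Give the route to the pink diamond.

turn right 71°, forward 4.0 m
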